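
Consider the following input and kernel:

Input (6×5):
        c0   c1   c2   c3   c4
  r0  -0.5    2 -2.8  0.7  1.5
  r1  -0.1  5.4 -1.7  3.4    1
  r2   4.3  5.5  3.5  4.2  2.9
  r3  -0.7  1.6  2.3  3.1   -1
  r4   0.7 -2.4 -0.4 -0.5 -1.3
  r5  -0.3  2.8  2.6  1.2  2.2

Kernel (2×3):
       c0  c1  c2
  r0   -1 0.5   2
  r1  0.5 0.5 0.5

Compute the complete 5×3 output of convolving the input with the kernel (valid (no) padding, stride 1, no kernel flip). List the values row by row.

Output[0,0]: The receptive field on the input at this output position is [-0.5 2 -2.8 / -0.1 5.4 -1.7]. Elementwise product with the kernel and sum: -0.5·-1 + 2·0.5 + -2.8·2 + -0.1·0.5 + 5.4·0.5 + -1.7·0.5.

-2.3 1.55 7.5
6.05 7.15 10.7
7.05 8.15 6.6
5.05 4.1 -3.85
-0.15 4.5 0.55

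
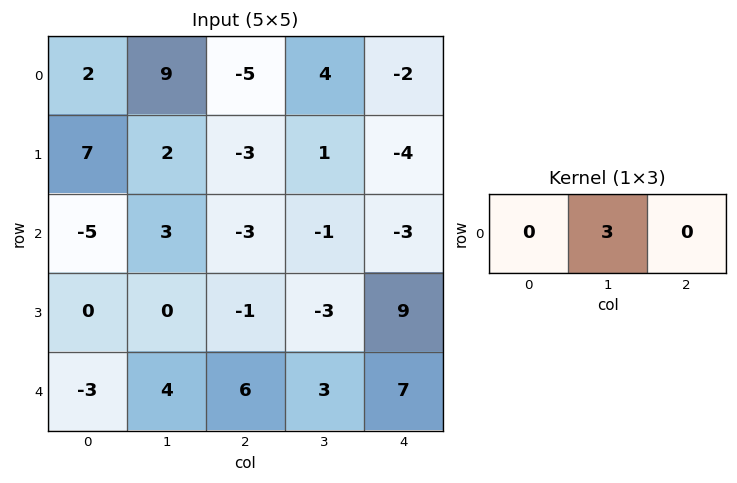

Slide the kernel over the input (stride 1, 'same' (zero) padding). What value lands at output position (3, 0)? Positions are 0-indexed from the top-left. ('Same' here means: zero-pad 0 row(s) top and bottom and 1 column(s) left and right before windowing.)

0

The receptive field on the zero-padded input at this output position is [0 0 0]. Elementwise product with the kernel and sum: 0·3.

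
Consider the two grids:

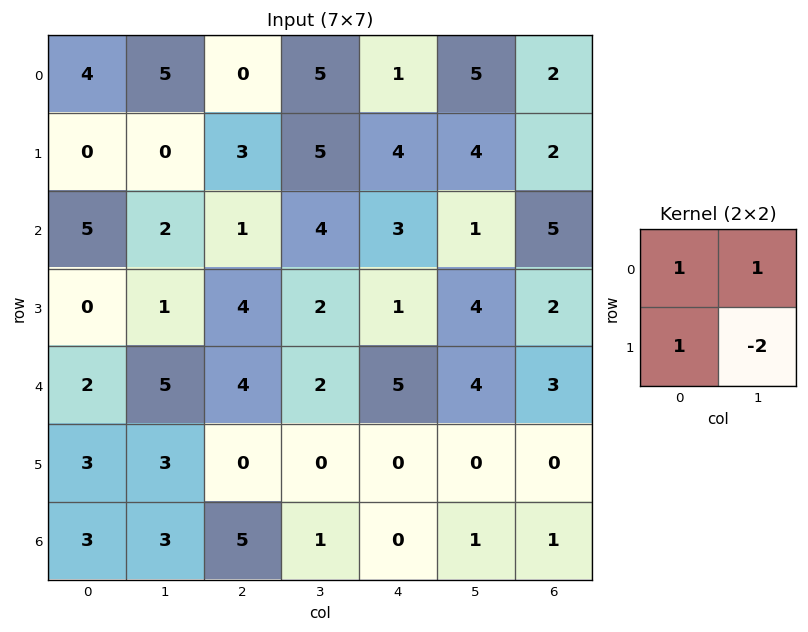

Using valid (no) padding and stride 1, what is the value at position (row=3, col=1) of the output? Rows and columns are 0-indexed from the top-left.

The receptive field on the input at this output position is [1 4 / 5 4]. Elementwise product with the kernel and sum: 1·1 + 4·1 + 5·1 + 4·-2.

2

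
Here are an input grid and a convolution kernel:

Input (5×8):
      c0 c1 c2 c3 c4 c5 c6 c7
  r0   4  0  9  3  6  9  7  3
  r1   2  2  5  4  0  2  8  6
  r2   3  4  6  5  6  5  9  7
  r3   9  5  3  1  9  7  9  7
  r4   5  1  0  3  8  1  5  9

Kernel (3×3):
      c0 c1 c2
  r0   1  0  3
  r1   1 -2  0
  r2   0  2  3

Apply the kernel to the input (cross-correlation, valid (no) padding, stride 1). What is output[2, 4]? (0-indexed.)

45

The receptive field on the input at this output position is [6 5 9 / 9 7 9 / 8 1 5]. Elementwise product with the kernel and sum: 6·1 + 9·3 + 9·1 + 7·-2 + 1·2 + 5·3.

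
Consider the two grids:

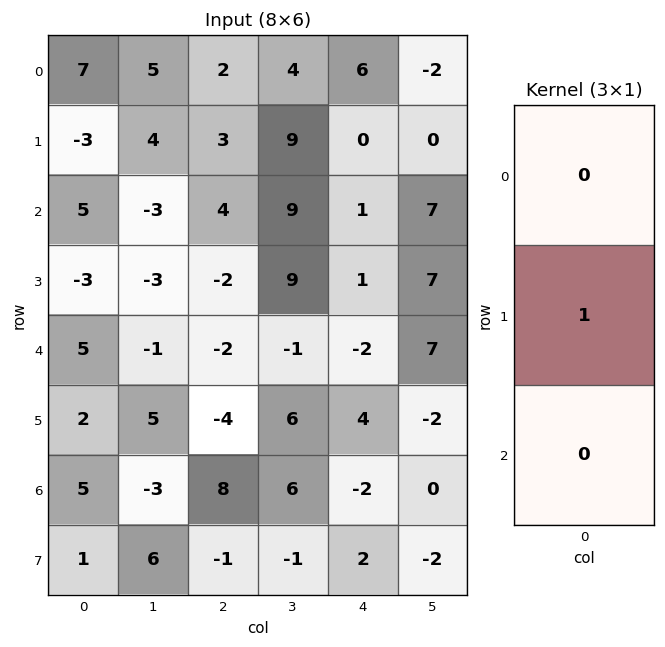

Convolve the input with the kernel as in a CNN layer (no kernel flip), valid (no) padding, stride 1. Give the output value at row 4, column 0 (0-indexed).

2

The receptive field on the input at this output position is [5 / 2 / 5]. Elementwise product with the kernel and sum: 2·1.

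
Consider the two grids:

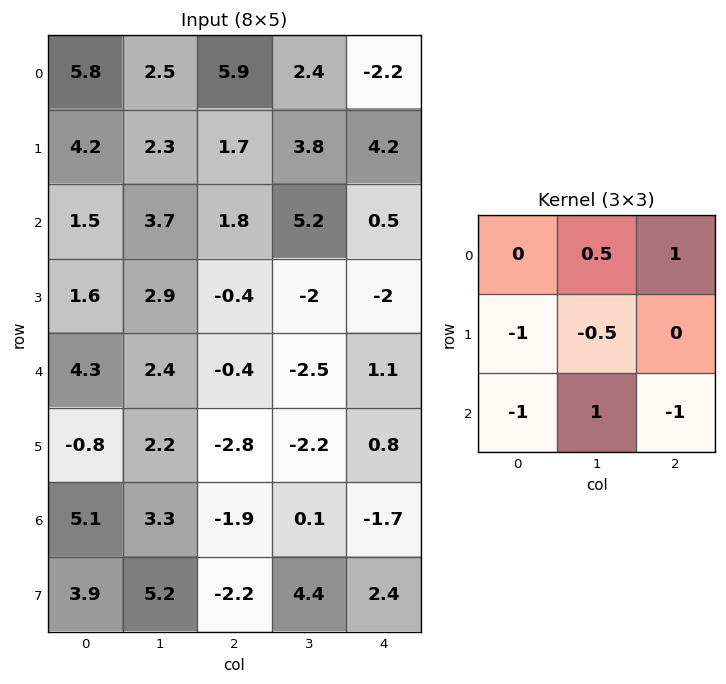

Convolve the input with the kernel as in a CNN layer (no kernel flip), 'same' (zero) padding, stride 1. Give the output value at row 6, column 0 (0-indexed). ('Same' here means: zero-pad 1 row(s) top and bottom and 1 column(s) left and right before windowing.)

The receptive field on the zero-padded input at this output position is [0 -0.8 2.2 / 0 5.1 3.3 / 0 3.9 5.2]. Elementwise product with the kernel and sum: -0.8·0.5 + 2.2·1 + 0·-1 + 5.1·-0.5 + 0·-1 + 3.9·1 + 5.2·-1.

-2.05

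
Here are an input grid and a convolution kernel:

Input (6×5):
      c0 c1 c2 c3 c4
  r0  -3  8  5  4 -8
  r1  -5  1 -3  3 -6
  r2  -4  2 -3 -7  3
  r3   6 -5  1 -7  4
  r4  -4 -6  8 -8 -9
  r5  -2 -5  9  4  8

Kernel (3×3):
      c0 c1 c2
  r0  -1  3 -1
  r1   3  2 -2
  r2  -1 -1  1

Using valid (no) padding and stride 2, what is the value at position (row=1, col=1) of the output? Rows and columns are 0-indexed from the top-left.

-49

The receptive field on the input at this output position is [-3 -7 3 / 1 -7 4 / 8 -8 -9]. Elementwise product with the kernel and sum: -3·-1 + -7·3 + 3·-1 + 1·3 + -7·2 + 4·-2 + 8·-1 + -8·-1 + -9·1.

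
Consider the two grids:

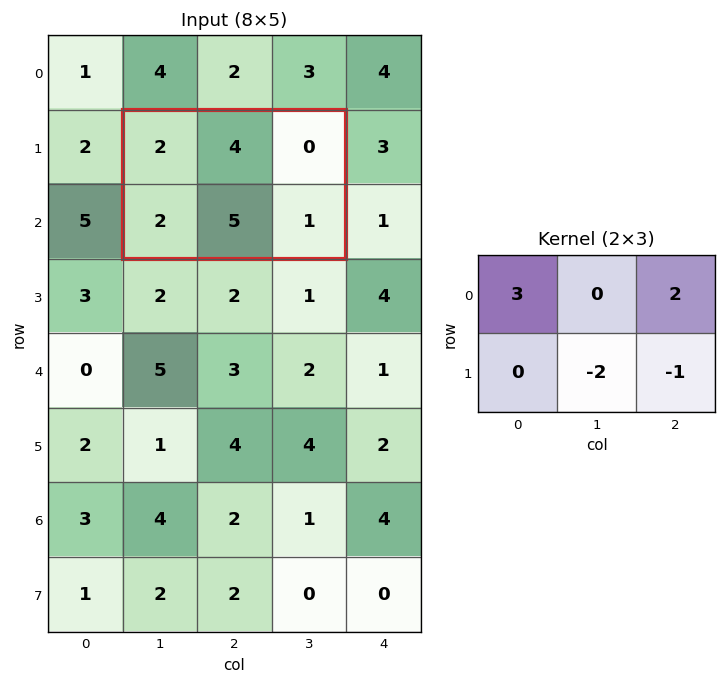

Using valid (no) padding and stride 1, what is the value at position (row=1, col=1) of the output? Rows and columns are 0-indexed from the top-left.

-5

The receptive field on the input at this output position is [2 4 0 / 2 5 1]. Elementwise product with the kernel and sum: 2·3 + 0·2 + 5·-2 + 1·-1.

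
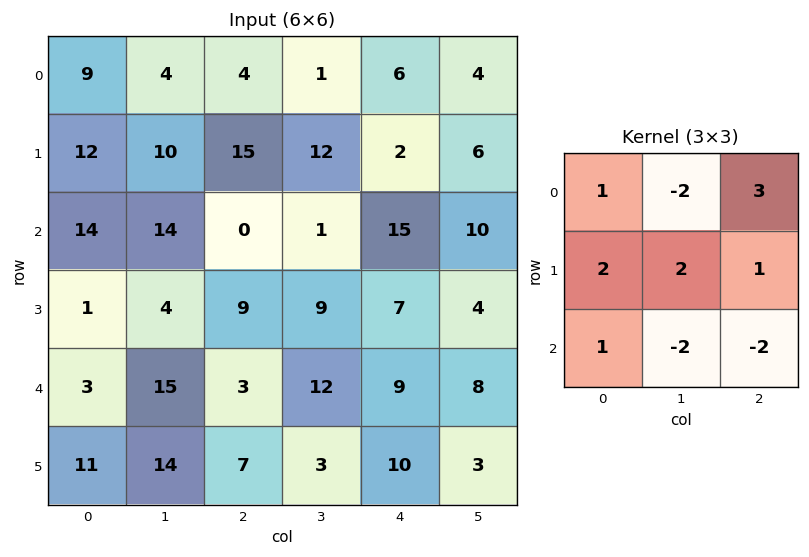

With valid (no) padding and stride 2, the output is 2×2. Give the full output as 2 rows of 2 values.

Output[0,0]: The receptive field on the input at this output position is [9 4 4 / 12 10 15 / 14 14 0]. Elementwise product with the kernel and sum: 9·1 + 4·-2 + 4·3 + 12·2 + 10·2 + 15·1 + 14·1 + 14·-2 + 0·-2.
Output[0,1]: The receptive field on the input at this output position is [4 1 6 / 15 12 2 / 0 1 15]. Elementwise product with the kernel and sum: 4·1 + 1·-2 + 6·3 + 15·2 + 12·2 + 2·1 + 0·1 + 1·-2 + 15·-2.

58 44
-28 47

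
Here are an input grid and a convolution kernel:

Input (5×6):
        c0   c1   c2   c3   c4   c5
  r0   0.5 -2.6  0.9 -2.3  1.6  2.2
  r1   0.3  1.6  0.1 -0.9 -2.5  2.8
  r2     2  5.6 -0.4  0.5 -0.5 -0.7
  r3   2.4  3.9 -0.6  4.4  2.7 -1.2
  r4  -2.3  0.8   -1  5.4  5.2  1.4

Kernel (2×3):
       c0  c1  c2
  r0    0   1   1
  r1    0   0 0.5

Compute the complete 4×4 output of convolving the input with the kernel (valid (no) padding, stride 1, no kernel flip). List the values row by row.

Output[0,0]: The receptive field on the input at this output position is [0.5 -2.6 0.9 / 0.3 1.6 0.1]. Elementwise product with the kernel and sum: -2.6·1 + 0.9·1 + 0.1·0.5.
Output[0,1]: The receptive field on the input at this output position is [-2.6 0.9 -2.3 / 1.6 0.1 -0.9]. Elementwise product with the kernel and sum: 0.9·1 + -2.3·1 + -0.9·0.5.

-1.65 -1.85 -1.95 5.2
1.5 -0.55 -3.65 -0.05
4.9 2.3 1.35 -1.8
2.8 6.5 9.7 2.2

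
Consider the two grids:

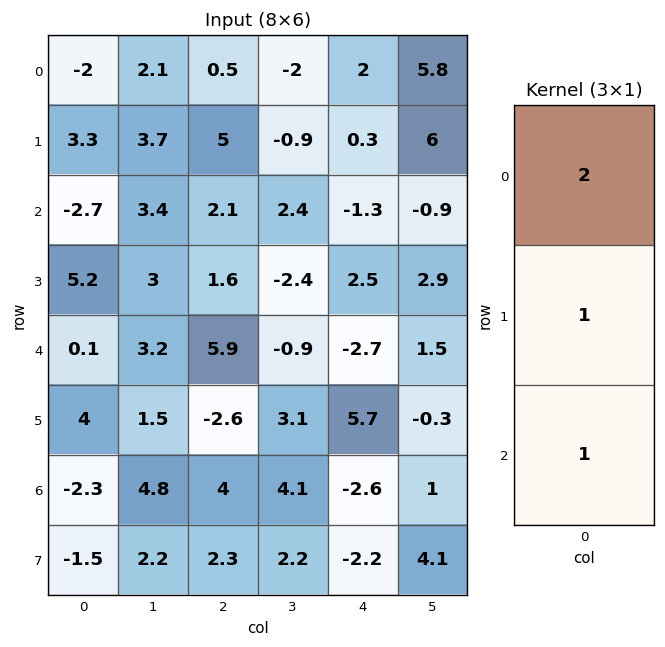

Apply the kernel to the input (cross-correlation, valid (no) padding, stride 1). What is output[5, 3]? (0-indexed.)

The receptive field on the input at this output position is [3.1 / 4.1 / 2.2]. Elementwise product with the kernel and sum: 3.1·2 + 4.1·1 + 2.2·1.

12.5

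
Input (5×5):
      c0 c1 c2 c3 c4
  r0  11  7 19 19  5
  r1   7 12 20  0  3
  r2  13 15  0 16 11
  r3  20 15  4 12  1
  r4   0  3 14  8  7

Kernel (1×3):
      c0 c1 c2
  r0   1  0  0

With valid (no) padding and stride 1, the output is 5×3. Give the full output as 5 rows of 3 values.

Output[0,0]: The receptive field on the input at this output position is [11 7 19]. Elementwise product with the kernel and sum: 11·1.

11 7 19
7 12 20
13 15 0
20 15 4
0 3 14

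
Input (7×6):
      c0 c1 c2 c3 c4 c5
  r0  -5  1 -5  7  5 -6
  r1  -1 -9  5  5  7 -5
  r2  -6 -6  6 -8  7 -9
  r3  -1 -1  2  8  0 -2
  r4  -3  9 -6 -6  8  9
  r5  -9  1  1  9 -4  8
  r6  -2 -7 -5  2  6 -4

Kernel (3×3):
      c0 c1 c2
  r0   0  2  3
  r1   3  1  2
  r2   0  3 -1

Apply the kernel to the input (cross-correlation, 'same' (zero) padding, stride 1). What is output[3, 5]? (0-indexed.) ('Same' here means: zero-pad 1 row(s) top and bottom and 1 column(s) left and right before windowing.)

7

The receptive field on the zero-padded input at this output position is [7 -9 0 / 0 -2 0 / 8 9 0]. Elementwise product with the kernel and sum: -9·2 + 0·3 + 0·3 + -2·1 + 0·2 + 9·3 + 0·-1.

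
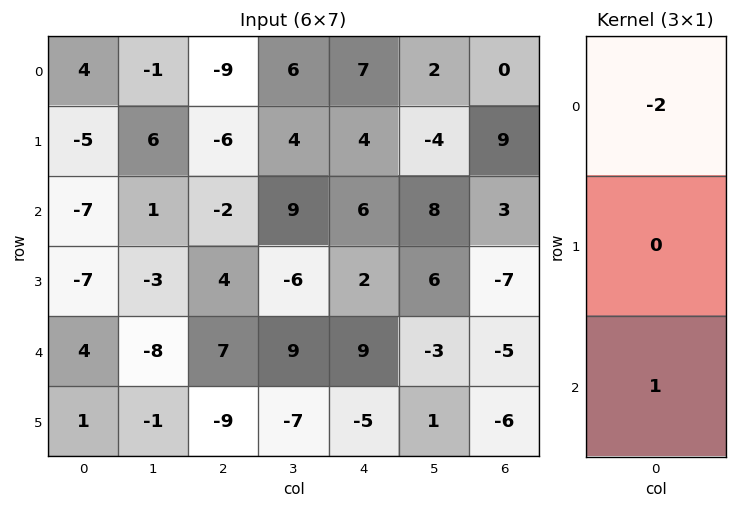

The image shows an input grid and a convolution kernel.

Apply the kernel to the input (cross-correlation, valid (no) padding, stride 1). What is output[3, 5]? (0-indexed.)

-11

The receptive field on the input at this output position is [6 / -3 / 1]. Elementwise product with the kernel and sum: 6·-2 + 1·1.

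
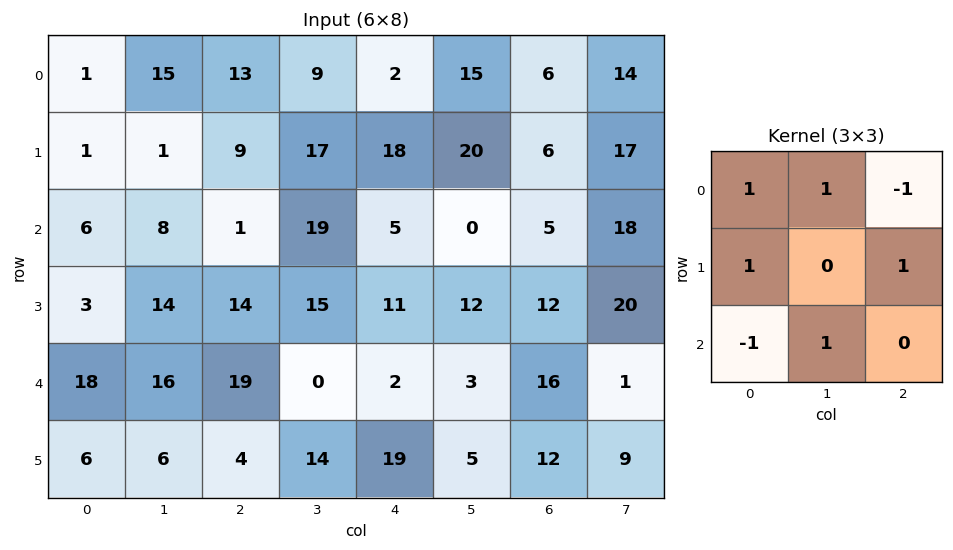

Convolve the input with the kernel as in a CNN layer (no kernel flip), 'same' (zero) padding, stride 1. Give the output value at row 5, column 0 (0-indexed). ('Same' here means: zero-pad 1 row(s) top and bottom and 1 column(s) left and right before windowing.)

8

The receptive field on the zero-padded input at this output position is [0 18 16 / 0 6 6 / 0 0 0]. Elementwise product with the kernel and sum: 0·1 + 18·1 + 16·-1 + 0·1 + 6·1 + 0·-1 + 0·1.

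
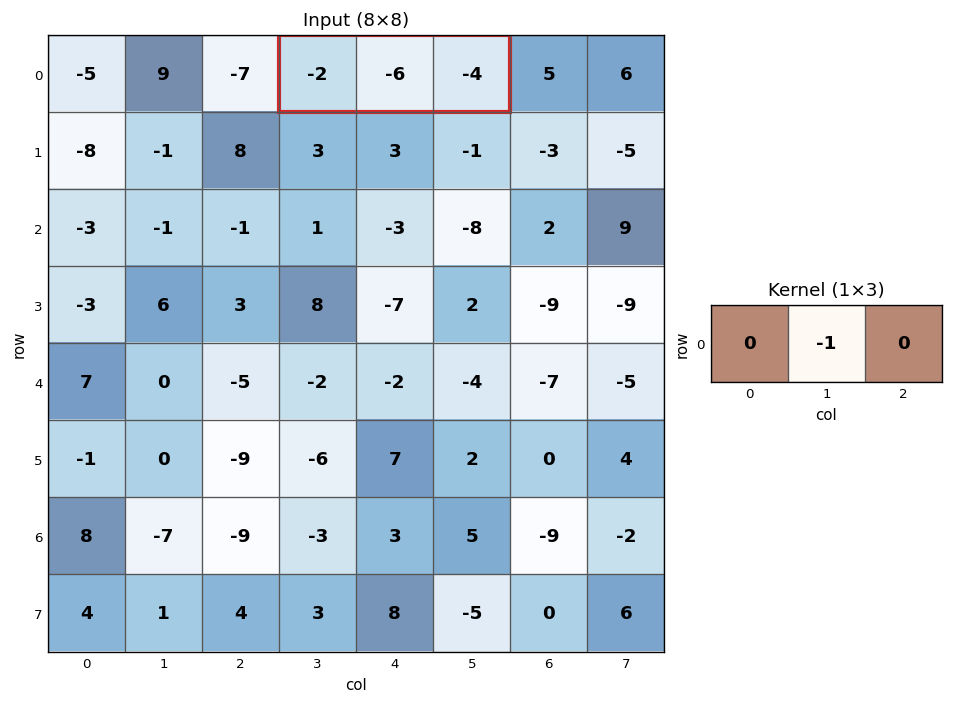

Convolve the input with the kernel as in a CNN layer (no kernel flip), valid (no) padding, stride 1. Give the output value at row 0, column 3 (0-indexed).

6

The receptive field on the input at this output position is [-2 -6 -4]. Elementwise product with the kernel and sum: -6·-1.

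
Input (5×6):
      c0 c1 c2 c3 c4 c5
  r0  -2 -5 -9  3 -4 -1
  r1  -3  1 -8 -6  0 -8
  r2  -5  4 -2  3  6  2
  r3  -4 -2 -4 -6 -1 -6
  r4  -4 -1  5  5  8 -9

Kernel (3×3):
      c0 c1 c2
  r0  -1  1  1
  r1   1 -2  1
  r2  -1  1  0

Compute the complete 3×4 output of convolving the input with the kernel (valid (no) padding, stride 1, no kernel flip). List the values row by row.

-16 4 17 -19
-17 -6 -2 -4
6 3 18 -2

Output[0,0]: The receptive field on the input at this output position is [-2 -5 -9 / -3 1 -8 / -5 4 -2]. Elementwise product with the kernel and sum: -2·-1 + -5·1 + -9·1 + -3·1 + 1·-2 + -8·1 + -5·-1 + 4·1.
Output[0,1]: The receptive field on the input at this output position is [-5 -9 3 / 1 -8 -6 / 4 -2 3]. Elementwise product with the kernel and sum: -5·-1 + -9·1 + 3·1 + 1·1 + -8·-2 + -6·1 + 4·-1 + -2·1.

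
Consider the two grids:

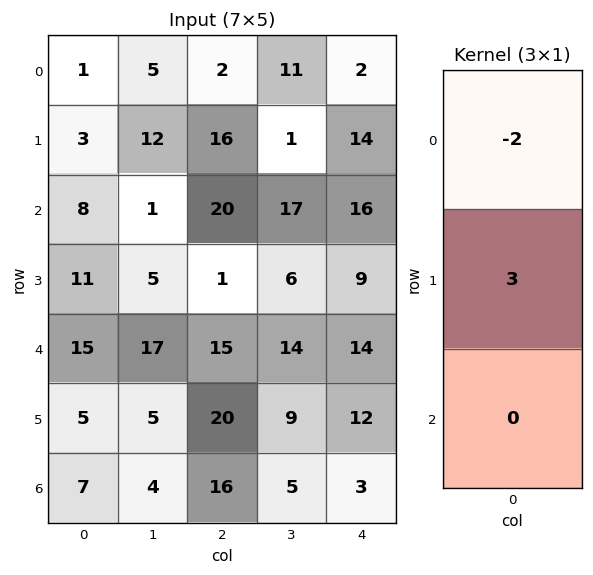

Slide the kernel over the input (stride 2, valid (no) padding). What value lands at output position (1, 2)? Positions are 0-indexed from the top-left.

-5

The receptive field on the input at this output position is [16 / 9 / 14]. Elementwise product with the kernel and sum: 16·-2 + 9·3.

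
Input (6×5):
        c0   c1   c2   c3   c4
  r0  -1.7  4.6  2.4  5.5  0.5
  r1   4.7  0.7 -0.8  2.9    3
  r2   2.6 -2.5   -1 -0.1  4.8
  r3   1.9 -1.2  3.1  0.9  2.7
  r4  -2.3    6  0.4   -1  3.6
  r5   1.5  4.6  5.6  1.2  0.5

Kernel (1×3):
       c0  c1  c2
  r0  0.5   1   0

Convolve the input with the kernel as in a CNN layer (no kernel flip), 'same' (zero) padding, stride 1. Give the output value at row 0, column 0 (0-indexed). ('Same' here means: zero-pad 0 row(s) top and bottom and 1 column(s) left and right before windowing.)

The receptive field on the zero-padded input at this output position is [0 -1.7 4.6]. Elementwise product with the kernel and sum: 0·0.5 + -1.7·1.

-1.7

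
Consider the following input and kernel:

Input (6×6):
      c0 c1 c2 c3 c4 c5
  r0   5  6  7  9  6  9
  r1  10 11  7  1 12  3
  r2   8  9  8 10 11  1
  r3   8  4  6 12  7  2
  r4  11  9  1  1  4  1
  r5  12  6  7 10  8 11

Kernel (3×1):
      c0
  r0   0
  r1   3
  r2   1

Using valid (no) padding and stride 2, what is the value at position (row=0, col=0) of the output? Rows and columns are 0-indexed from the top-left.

The receptive field on the input at this output position is [5 / 10 / 8]. Elementwise product with the kernel and sum: 10·3 + 8·1.

38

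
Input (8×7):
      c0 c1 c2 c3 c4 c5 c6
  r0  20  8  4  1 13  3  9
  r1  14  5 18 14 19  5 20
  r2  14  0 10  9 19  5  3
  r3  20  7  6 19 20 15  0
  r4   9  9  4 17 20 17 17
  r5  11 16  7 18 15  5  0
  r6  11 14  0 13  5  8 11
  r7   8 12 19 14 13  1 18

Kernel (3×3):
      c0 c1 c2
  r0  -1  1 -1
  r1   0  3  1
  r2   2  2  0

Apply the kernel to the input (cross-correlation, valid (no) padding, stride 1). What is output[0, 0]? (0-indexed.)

The receptive field on the input at this output position is [20 8 4 / 14 5 18 / 14 0 10]. Elementwise product with the kernel and sum: 20·-1 + 8·1 + 4·-1 + 5·3 + 18·1 + 14·2 + 0·2.

45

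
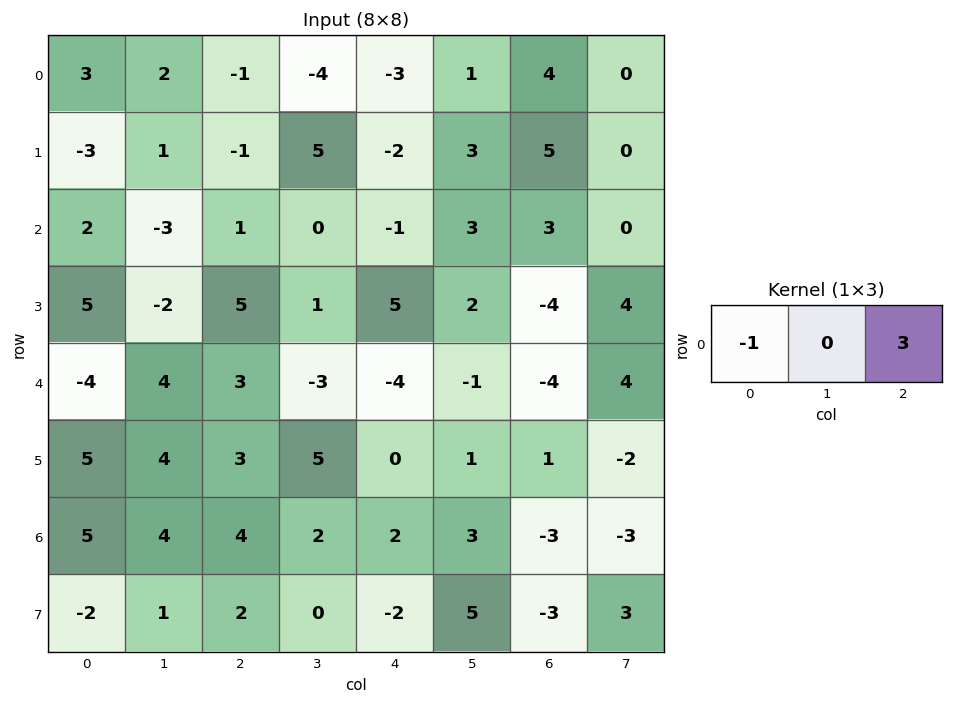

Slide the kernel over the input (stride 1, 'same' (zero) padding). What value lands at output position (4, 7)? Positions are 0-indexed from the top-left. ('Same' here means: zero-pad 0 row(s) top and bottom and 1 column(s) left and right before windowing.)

4

The receptive field on the zero-padded input at this output position is [-4 4 0]. Elementwise product with the kernel and sum: -4·-1 + 0·3.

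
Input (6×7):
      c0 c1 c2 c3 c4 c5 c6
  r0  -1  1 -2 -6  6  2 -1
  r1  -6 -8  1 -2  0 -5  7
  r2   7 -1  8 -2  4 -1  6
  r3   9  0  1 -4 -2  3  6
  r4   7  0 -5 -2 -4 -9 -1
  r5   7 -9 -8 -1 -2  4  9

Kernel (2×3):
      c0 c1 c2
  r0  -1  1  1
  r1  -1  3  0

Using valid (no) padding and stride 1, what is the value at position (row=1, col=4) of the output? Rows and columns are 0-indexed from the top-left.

The receptive field on the input at this output position is [0 -5 7 / 4 -1 6]. Elementwise product with the kernel and sum: 0·-1 + -5·1 + 7·1 + 4·-1 + -1·3.

-5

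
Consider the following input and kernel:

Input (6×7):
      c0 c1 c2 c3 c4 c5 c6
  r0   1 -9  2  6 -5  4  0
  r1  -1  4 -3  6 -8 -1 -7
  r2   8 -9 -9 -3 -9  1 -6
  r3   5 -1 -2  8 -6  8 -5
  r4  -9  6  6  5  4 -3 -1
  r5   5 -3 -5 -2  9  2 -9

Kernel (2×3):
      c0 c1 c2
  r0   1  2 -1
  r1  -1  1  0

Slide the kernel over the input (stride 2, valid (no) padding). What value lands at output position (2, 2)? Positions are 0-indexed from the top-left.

The receptive field on the input at this output position is [4 -3 -1 / 9 2 -9]. Elementwise product with the kernel and sum: 4·1 + -3·2 + -1·-1 + 9·-1 + 2·1.

-8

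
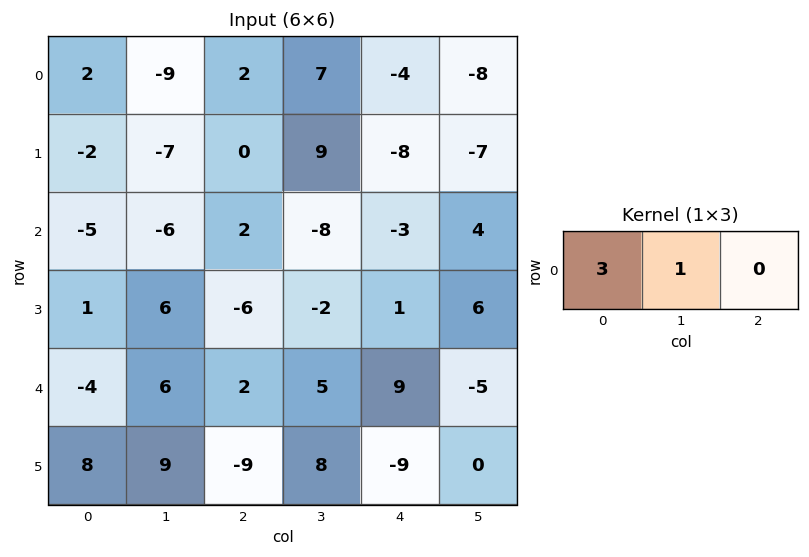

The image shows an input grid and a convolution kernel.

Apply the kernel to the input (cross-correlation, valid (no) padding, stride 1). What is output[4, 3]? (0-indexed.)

24

The receptive field on the input at this output position is [5 9 -5]. Elementwise product with the kernel and sum: 5·3 + 9·1.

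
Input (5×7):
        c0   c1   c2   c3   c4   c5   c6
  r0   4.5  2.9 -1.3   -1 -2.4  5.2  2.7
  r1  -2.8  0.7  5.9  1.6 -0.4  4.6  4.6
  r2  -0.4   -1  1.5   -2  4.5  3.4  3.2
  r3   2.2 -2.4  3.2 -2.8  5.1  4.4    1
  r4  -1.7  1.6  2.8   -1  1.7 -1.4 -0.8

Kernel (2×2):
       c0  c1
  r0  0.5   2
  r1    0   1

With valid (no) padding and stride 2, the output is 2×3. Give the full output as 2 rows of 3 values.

Output[0,0]: The receptive field on the input at this output position is [4.5 2.9 / -2.8 0.7]. Elementwise product with the kernel and sum: 4.5·0.5 + 2.9·2 + 0.7·1.

8.75 -1.05 13.8
-4.6 -6.05 13.45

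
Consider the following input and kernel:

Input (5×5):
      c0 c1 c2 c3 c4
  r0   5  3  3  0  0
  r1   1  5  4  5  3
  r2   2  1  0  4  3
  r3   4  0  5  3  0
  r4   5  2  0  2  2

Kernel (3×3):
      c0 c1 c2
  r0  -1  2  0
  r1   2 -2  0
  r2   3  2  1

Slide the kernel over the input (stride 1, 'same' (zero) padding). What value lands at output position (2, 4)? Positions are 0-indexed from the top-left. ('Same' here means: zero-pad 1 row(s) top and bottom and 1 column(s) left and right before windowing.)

The receptive field on the zero-padded input at this output position is [5 3 0 / 4 3 0 / 3 0 0]. Elementwise product with the kernel and sum: 5·-1 + 3·2 + 4·2 + 3·-2 + 3·3 + 0·2 + 0·1.

12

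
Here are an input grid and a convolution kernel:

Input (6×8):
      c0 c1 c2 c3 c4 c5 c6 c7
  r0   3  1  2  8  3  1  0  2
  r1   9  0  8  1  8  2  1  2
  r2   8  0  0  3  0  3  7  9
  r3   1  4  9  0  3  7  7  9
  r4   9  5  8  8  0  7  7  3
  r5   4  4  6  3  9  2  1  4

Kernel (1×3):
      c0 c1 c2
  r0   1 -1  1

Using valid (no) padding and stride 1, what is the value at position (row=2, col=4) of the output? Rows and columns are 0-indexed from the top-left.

The receptive field on the input at this output position is [0 3 7]. Elementwise product with the kernel and sum: 0·1 + 3·-1 + 7·1.

4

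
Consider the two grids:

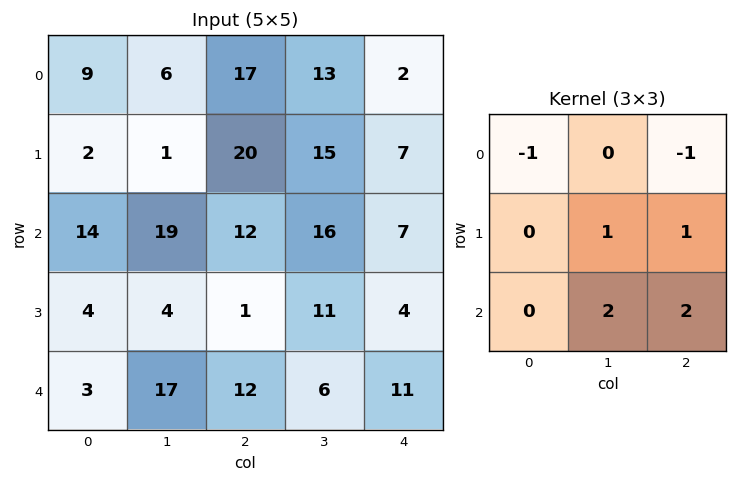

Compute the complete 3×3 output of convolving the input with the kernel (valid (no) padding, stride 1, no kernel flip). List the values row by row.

Output[0,0]: The receptive field on the input at this output position is [9 6 17 / 2 1 20 / 14 19 12]. Elementwise product with the kernel and sum: 9·-1 + 17·-1 + 1·1 + 20·1 + 19·2 + 12·2.

57 72 49
19 36 26
37 13 30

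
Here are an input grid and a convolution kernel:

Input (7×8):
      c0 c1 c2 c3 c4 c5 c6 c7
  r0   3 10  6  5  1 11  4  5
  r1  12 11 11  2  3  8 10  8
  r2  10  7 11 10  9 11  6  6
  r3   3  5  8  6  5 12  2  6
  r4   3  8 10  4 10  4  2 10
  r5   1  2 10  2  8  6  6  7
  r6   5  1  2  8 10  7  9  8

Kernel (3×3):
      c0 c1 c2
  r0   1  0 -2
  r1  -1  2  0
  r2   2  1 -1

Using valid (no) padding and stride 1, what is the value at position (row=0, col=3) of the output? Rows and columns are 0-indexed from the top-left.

5

The receptive field on the input at this output position is [5 1 11 / 2 3 8 / 10 9 11]. Elementwise product with the kernel and sum: 5·1 + 11·-2 + 2·-1 + 3·2 + 10·2 + 9·1 + 11·-1.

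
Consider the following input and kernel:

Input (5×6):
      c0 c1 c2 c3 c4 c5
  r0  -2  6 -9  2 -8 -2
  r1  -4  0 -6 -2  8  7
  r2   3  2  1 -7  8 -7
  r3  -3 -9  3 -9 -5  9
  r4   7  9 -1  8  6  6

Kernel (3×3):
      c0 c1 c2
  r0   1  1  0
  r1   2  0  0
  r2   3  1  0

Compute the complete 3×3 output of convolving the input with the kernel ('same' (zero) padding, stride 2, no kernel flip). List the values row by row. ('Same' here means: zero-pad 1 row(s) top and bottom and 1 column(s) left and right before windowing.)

Output[0,0]: The receptive field on the zero-padded input at this output position is [0 0 0 / 0 -2 6 / 0 -4 0]. Elementwise product with the kernel and sum: 0·1 + 0·1 + 0·2 + 0·3 + -4·1.
Output[0,1]: The receptive field on the zero-padded input at this output position is [0 0 0 / 6 -9 2 / 0 -6 -2]. Elementwise product with the kernel and sum: 0·1 + 0·1 + 6·2 + 0·3 + -6·1.

-4 6 6
-7 -26 -40
-3 12 2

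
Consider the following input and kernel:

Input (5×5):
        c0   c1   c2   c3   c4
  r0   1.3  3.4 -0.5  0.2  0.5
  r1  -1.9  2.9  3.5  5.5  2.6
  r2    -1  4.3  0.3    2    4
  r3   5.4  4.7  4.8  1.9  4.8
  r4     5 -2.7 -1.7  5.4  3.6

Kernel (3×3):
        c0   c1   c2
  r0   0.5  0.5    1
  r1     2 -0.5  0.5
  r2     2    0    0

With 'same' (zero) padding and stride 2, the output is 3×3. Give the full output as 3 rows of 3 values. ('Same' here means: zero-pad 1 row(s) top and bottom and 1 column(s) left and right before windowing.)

Output[0,0]: The receptive field on the zero-padded input at this output position is [0 0 0 / 0 1.3 3.4 / 0 -1.9 2.9]. Elementwise product with the kernel and sum: 0·0.5 + 0·0.5 + 0·1 + 0·2 + 1.3·-0.5 + 3.4·0.5 + 0·2.

1.05 12.95 11.15
4.6 27.55 9.85
3.55 4.8 12.35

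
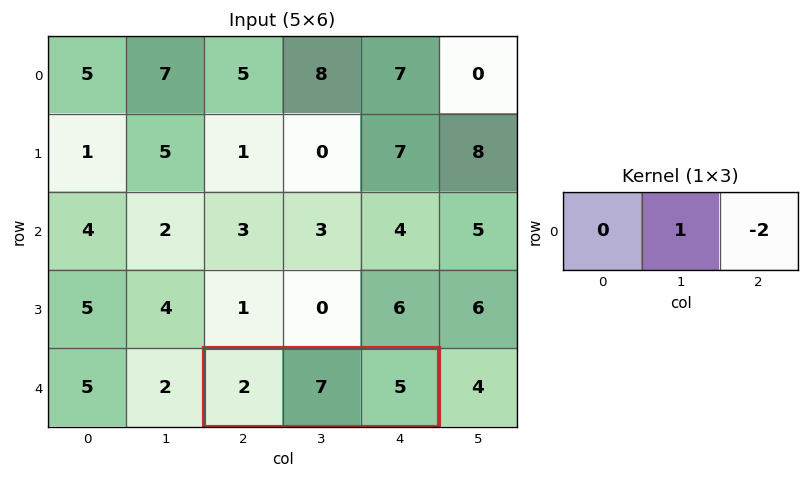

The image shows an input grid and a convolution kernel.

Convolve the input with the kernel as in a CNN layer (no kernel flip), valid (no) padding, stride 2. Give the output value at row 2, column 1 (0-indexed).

The receptive field on the input at this output position is [2 7 5]. Elementwise product with the kernel and sum: 7·1 + 5·-2.

-3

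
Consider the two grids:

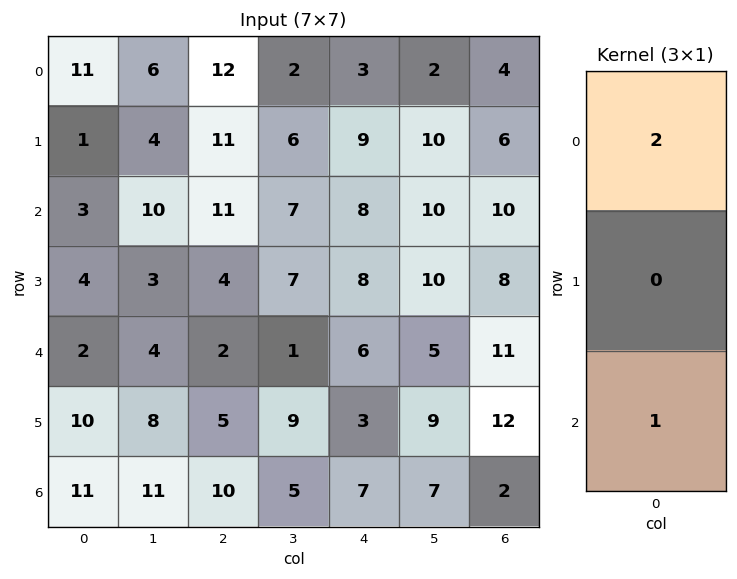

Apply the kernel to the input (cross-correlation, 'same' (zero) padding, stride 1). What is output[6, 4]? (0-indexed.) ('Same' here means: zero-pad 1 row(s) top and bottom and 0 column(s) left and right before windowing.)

6

The receptive field on the zero-padded input at this output position is [3 / 7 / 0]. Elementwise product with the kernel and sum: 3·2 + 0·1.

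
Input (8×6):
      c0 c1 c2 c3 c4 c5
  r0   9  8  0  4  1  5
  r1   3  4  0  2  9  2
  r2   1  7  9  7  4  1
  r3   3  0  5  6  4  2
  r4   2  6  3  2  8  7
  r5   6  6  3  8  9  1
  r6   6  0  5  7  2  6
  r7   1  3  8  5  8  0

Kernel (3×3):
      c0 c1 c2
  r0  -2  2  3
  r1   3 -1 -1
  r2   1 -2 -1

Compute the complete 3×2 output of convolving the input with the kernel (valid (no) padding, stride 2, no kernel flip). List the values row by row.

-19 -9
30 4
27 3

Output[0,0]: The receptive field on the input at this output position is [9 8 0 / 3 4 0 / 1 7 9]. Elementwise product with the kernel and sum: 9·-2 + 8·2 + 0·3 + 3·3 + 4·-1 + 0·-1 + 1·1 + 7·-2 + 9·-1.
Output[0,1]: The receptive field on the input at this output position is [0 4 1 / 0 2 9 / 9 7 4]. Elementwise product with the kernel and sum: 0·-2 + 4·2 + 1·3 + 0·3 + 2·-1 + 9·-1 + 9·1 + 7·-2 + 4·-1.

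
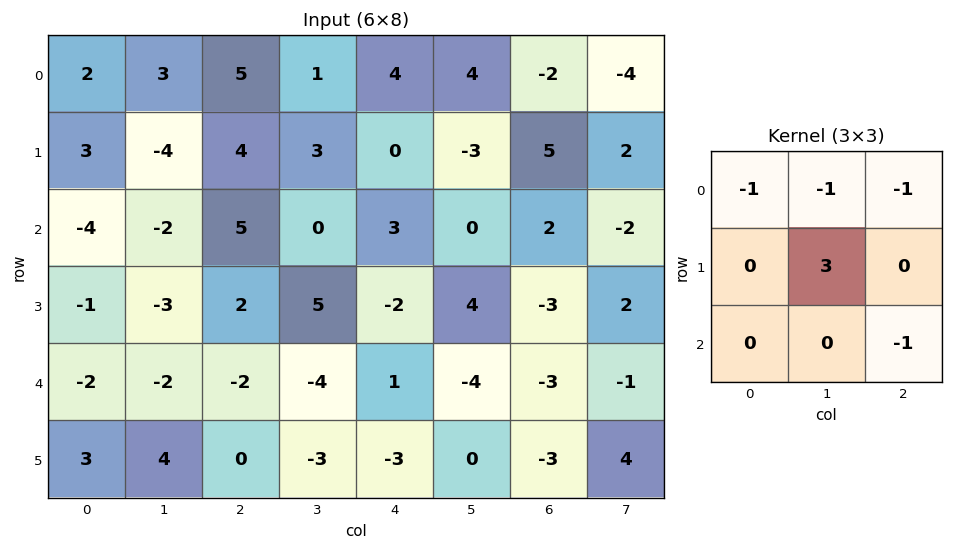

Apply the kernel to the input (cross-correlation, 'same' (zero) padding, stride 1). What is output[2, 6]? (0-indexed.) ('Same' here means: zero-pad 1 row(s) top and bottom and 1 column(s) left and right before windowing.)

0

The receptive field on the zero-padded input at this output position is [-3 5 2 / 0 2 -2 / 4 -3 2]. Elementwise product with the kernel and sum: -3·-1 + 5·-1 + 2·-1 + 2·3 + 2·-1.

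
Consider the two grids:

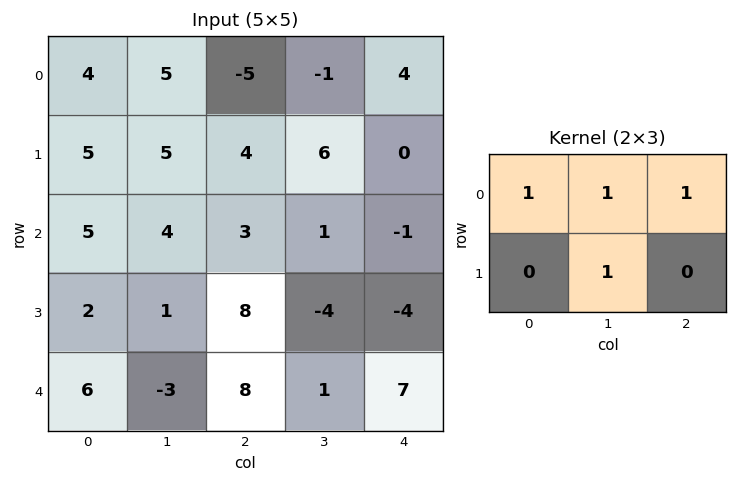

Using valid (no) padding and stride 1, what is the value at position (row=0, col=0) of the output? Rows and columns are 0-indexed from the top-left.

9

The receptive field on the input at this output position is [4 5 -5 / 5 5 4]. Elementwise product with the kernel and sum: 4·1 + 5·1 + -5·1 + 5·1.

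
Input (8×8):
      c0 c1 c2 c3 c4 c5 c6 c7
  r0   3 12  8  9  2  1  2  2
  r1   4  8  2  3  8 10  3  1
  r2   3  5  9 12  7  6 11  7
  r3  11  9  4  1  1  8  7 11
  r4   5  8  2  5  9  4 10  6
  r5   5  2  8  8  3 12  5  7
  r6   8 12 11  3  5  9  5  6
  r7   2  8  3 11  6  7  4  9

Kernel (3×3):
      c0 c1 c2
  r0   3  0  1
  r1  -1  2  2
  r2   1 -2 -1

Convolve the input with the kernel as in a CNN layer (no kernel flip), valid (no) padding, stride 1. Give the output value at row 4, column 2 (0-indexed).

The receptive field on the input at this output position is [2 5 9 / 8 8 3 / 11 3 5]. Elementwise product with the kernel and sum: 2·3 + 9·1 + 8·-1 + 8·2 + 3·2 + 11·1 + 3·-2 + 5·-1.

29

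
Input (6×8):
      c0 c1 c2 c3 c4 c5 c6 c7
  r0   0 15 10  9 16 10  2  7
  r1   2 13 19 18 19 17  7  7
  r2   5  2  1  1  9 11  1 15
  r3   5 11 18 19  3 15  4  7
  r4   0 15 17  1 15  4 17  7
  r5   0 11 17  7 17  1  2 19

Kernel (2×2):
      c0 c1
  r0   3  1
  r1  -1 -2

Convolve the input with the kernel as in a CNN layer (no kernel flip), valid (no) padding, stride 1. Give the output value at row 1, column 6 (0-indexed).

-3

The receptive field on the input at this output position is [7 7 / 1 15]. Elementwise product with the kernel and sum: 7·3 + 7·1 + 1·-1 + 15·-2.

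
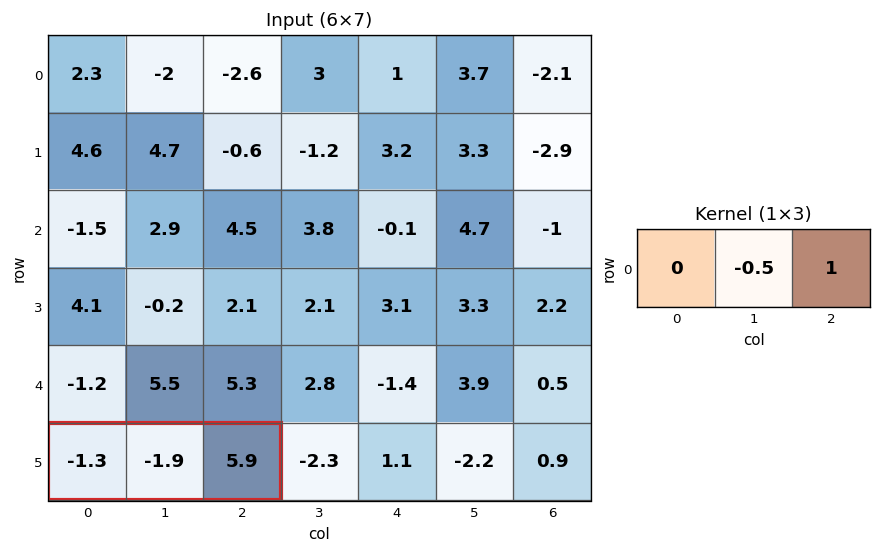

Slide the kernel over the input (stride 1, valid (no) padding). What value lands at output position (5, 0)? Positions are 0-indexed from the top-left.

The receptive field on the input at this output position is [-1.3 -1.9 5.9]. Elementwise product with the kernel and sum: -1.9·-0.5 + 5.9·1.

6.85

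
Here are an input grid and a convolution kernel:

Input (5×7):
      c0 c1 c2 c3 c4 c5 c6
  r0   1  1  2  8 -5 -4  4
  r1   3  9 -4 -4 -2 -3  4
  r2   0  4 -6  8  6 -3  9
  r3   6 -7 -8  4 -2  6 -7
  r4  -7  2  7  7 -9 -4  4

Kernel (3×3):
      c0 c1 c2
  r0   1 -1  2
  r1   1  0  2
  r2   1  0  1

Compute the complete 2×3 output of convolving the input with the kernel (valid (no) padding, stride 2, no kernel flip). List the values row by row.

-7 -24 28
-26 -16 6

Output[0,0]: The receptive field on the input at this output position is [1 1 2 / 3 9 -4 / 0 4 -6]. Elementwise product with the kernel and sum: 1·1 + 1·-1 + 2·2 + 3·1 + -4·2 + 0·1 + -6·1.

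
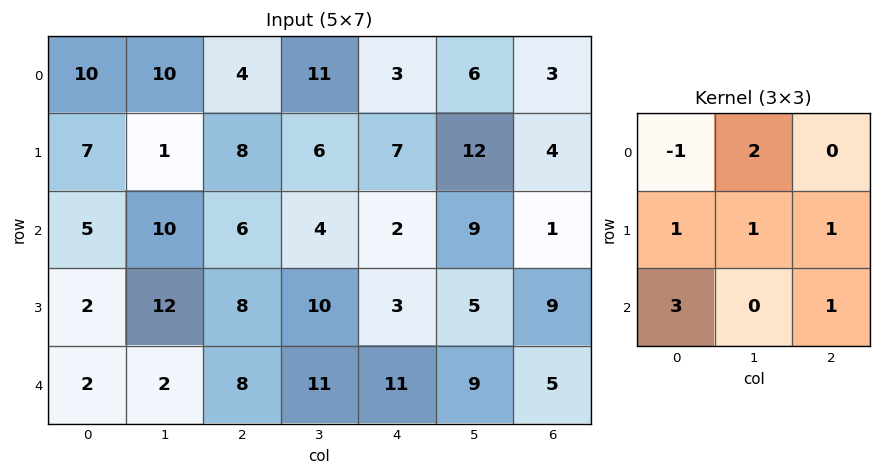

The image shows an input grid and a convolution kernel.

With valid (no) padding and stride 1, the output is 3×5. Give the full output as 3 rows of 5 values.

47 47 59 41 39
30 81 43 58 47
51 49 58 60 71

Output[0,0]: The receptive field on the input at this output position is [10 10 4 / 7 1 8 / 5 10 6]. Elementwise product with the kernel and sum: 10·-1 + 10·2 + 7·1 + 1·1 + 8·1 + 5·3 + 6·1.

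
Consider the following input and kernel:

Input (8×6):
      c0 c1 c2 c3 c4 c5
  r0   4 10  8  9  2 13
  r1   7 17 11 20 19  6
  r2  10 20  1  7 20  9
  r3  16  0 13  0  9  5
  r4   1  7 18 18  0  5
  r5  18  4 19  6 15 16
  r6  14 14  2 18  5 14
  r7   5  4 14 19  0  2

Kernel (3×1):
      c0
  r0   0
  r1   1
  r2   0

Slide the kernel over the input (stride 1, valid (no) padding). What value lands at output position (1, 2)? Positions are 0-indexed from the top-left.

1

The receptive field on the input at this output position is [11 / 1 / 13]. Elementwise product with the kernel and sum: 1·1.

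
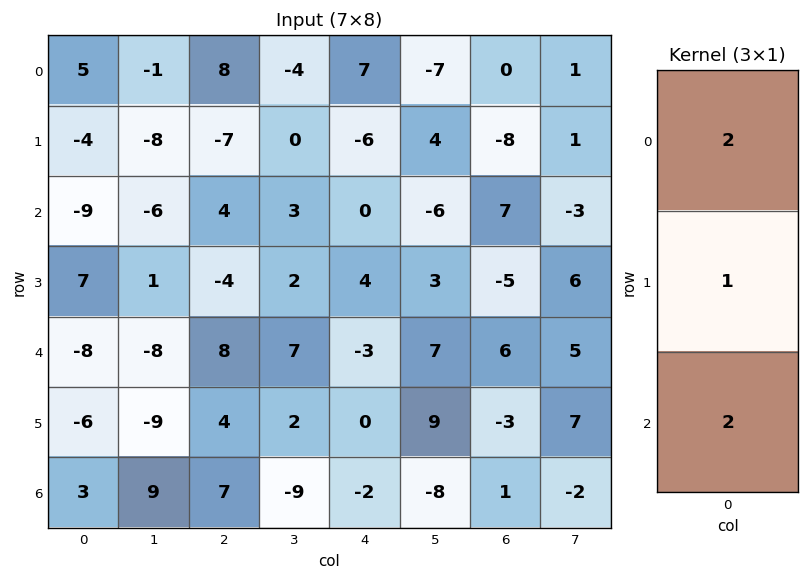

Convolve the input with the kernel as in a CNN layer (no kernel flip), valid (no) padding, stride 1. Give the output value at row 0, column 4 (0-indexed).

The receptive field on the input at this output position is [7 / -6 / 0]. Elementwise product with the kernel and sum: 7·2 + -6·1 + 0·2.

8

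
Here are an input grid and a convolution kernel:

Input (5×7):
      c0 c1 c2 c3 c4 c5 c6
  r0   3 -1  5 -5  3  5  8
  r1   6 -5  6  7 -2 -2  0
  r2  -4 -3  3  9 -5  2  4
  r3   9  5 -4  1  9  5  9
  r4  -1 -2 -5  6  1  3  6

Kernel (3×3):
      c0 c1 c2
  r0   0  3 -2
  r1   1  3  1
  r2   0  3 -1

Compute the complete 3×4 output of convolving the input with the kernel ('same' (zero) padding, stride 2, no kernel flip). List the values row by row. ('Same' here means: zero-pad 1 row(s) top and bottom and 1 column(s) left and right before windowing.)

Output[0,0]: The receptive field on the zero-padded input at this output position is [0 0 0 / 0 3 -1 / 0 6 -5]. Elementwise product with the kernel and sum: 0·3 + 0·-2 + 0·1 + 3·3 + -1·1 + 6·3 + -5·-1.

31 20 5 29
35 6 16 41
12 -25 29 48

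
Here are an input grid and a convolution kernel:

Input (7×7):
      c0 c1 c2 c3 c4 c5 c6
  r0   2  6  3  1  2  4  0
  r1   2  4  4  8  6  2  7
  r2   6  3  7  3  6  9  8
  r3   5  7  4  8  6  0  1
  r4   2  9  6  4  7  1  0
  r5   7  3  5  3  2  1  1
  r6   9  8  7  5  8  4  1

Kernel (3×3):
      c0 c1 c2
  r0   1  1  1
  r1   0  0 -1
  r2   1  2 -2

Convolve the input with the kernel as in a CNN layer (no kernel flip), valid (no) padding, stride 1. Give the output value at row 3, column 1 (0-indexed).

The receptive field on the input at this output position is [7 4 8 / 9 6 4 / 3 5 3]. Elementwise product with the kernel and sum: 7·1 + 4·1 + 8·1 + 4·-1 + 3·1 + 5·2 + 3·-2.

22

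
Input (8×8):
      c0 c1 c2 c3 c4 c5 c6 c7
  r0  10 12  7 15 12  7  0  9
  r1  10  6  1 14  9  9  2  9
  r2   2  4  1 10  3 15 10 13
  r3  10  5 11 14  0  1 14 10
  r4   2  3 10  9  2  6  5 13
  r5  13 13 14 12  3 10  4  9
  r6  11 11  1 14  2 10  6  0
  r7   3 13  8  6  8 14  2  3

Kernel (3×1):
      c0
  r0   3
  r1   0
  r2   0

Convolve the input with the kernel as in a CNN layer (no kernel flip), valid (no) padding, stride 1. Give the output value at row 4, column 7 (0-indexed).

The receptive field on the input at this output position is [13 / 9 / 0]. Elementwise product with the kernel and sum: 13·3.

39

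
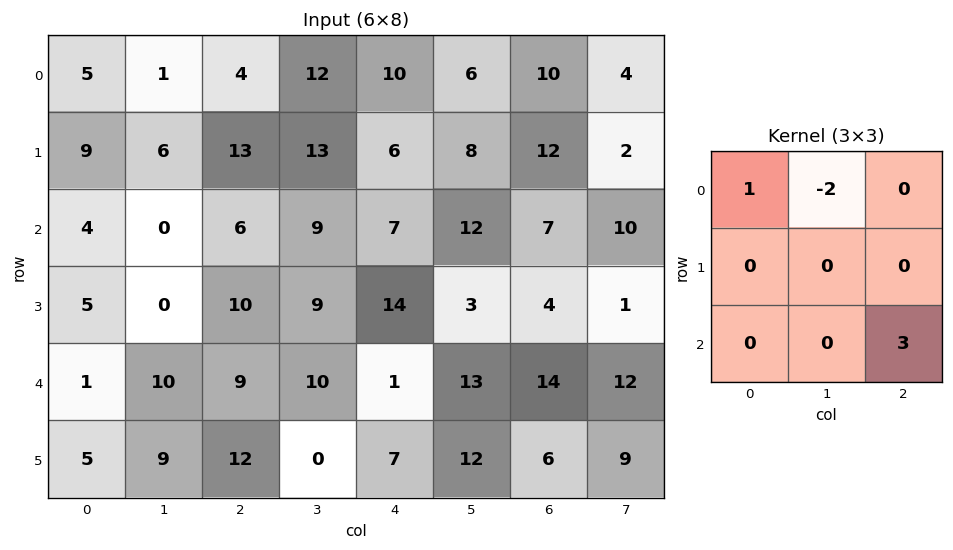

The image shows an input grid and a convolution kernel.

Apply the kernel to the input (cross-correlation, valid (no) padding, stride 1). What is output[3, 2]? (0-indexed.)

13

The receptive field on the input at this output position is [10 9 14 / 9 10 1 / 12 0 7]. Elementwise product with the kernel and sum: 10·1 + 9·-2 + 7·3.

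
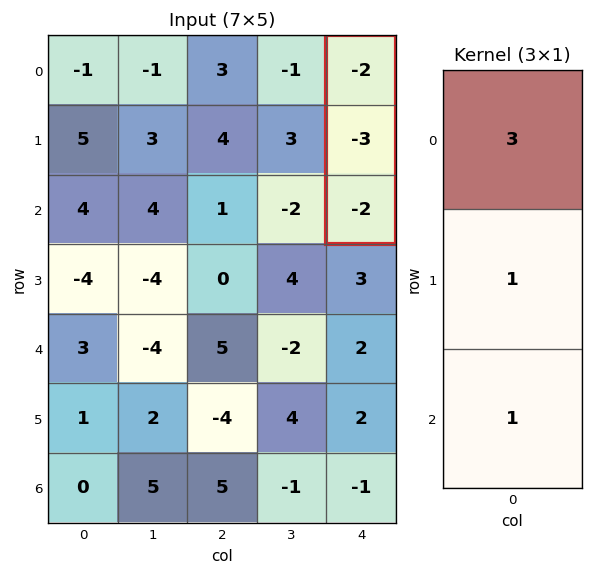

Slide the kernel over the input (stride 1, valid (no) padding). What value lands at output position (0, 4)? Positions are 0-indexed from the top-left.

The receptive field on the input at this output position is [-2 / -3 / -2]. Elementwise product with the kernel and sum: -2·3 + -3·1 + -2·1.

-11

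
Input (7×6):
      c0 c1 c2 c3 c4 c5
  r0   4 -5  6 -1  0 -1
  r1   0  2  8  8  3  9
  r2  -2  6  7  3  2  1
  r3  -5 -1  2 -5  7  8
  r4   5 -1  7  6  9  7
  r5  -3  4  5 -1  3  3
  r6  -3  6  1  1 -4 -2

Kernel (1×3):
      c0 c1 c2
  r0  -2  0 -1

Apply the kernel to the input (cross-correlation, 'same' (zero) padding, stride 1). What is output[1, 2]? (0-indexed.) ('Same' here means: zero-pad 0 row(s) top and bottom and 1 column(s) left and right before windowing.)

The receptive field on the zero-padded input at this output position is [2 8 8]. Elementwise product with the kernel and sum: 2·-2 + 8·-1.

-12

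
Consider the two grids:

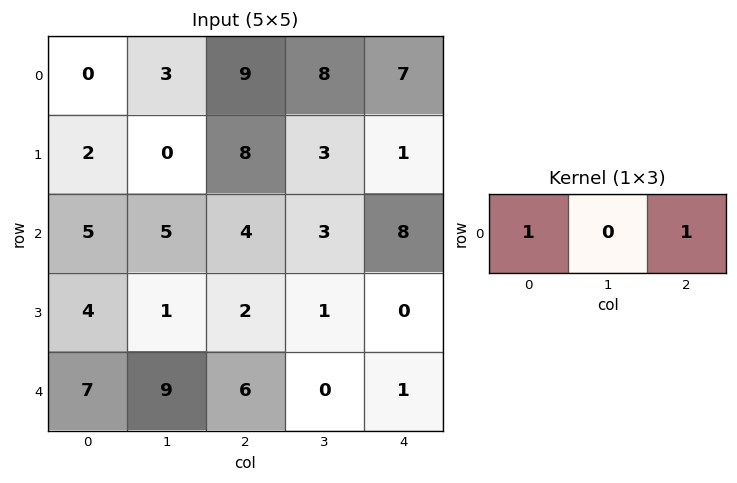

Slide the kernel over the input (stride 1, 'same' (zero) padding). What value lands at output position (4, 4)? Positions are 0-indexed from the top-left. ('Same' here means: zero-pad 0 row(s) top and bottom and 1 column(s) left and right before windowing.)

The receptive field on the zero-padded input at this output position is [0 1 0]. Elementwise product with the kernel and sum: 0·1 + 0·1.

0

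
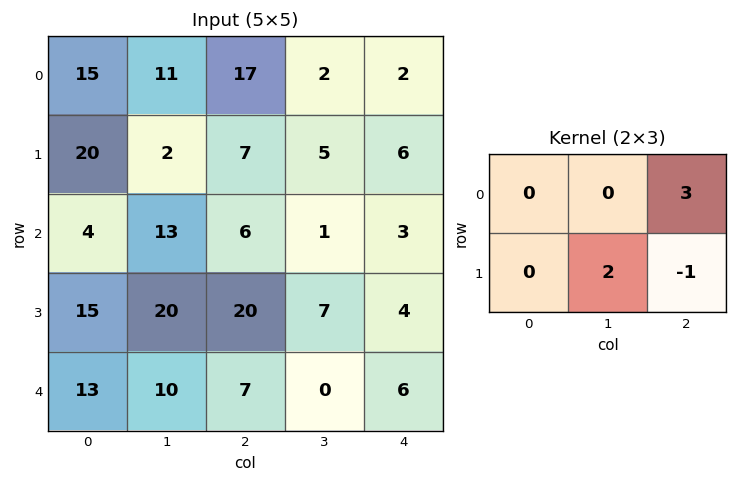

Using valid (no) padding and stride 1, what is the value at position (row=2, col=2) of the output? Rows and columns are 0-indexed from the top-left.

19

The receptive field on the input at this output position is [6 1 3 / 20 7 4]. Elementwise product with the kernel and sum: 3·3 + 7·2 + 4·-1.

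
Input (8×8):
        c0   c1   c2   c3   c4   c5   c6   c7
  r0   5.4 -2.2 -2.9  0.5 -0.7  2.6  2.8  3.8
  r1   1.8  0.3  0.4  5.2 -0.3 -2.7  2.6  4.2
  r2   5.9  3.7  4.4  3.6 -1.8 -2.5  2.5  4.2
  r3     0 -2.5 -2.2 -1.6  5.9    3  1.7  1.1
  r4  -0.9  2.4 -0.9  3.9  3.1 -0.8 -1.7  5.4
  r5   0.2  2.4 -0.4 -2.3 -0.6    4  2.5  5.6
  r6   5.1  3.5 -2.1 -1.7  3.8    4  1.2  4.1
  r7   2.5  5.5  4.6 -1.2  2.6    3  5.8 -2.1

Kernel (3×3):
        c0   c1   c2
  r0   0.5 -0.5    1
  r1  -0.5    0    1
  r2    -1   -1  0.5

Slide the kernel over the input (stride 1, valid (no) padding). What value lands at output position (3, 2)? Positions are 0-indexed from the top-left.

11.55

The receptive field on the input at this output position is [-2.2 -1.6 5.9 / -0.9 3.9 3.1 / -0.4 -2.3 -0.6]. Elementwise product with the kernel and sum: -2.2·0.5 + -1.6·-0.5 + 5.9·1 + -0.9·-0.5 + 3.1·1 + -0.4·-1 + -2.3·-1 + -0.6·0.5.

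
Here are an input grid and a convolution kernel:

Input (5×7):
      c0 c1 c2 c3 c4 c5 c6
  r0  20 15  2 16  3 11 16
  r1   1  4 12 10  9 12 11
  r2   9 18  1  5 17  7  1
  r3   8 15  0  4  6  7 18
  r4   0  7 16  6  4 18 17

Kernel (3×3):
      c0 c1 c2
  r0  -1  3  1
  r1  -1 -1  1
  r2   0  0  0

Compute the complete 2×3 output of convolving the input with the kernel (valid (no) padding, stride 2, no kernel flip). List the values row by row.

34 36 36
23 33 10

Output[0,0]: The receptive field on the input at this output position is [20 15 2 / 1 4 12 / 9 18 1]. Elementwise product with the kernel and sum: 20·-1 + 15·3 + 2·1 + 1·-1 + 4·-1 + 12·1.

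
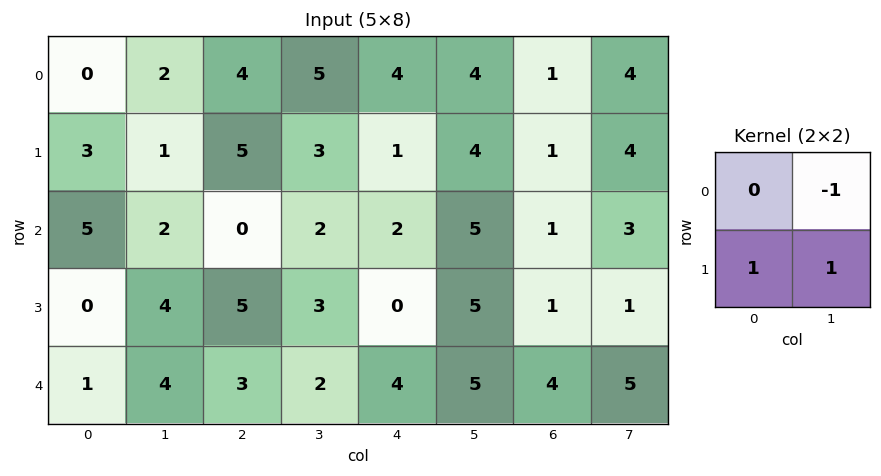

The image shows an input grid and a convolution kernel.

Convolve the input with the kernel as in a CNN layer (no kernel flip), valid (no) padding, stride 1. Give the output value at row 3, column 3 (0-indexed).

The receptive field on the input at this output position is [3 0 / 2 4]. Elementwise product with the kernel and sum: 0·-1 + 2·1 + 4·1.

6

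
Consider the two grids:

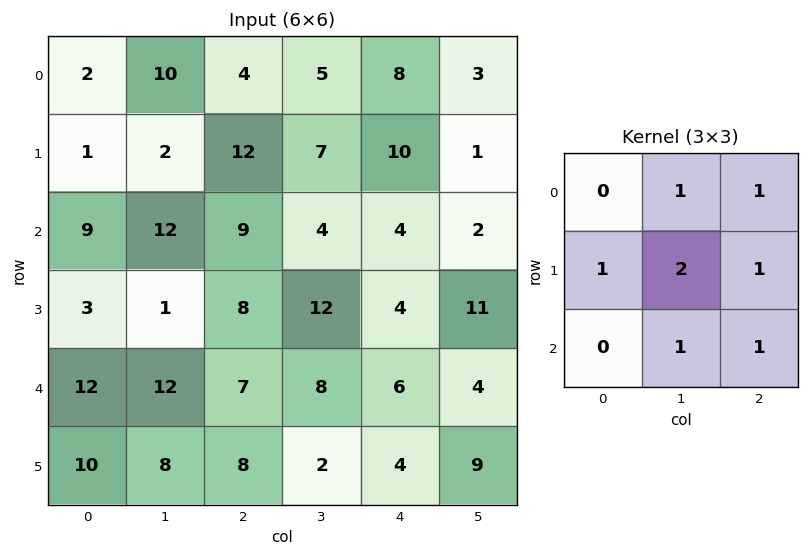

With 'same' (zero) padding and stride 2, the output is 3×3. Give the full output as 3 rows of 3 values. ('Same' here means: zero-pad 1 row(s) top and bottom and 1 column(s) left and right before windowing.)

Output[0,0]: The receptive field on the zero-padded input at this output position is [0 0 0 / 0 2 10 / 0 1 2]. Elementwise product with the kernel and sum: 0·1 + 0·1 + 0·1 + 2·2 + 10·1 + 1·1 + 2·1.

17 42 35
37 73 40
58 64 52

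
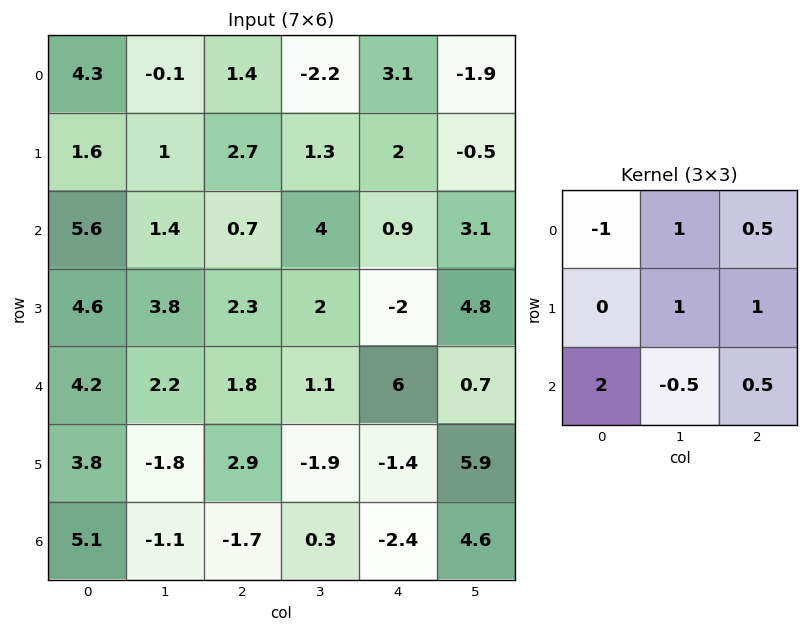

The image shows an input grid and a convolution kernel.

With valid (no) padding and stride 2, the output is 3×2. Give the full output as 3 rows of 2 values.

10.85 1.1
10.45 9.8
9.9 -5.75

Output[0,0]: The receptive field on the input at this output position is [4.3 -0.1 1.4 / 1.6 1 2.7 / 5.6 1.4 0.7]. Elementwise product with the kernel and sum: 4.3·-1 + -0.1·1 + 1.4·0.5 + 1·1 + 2.7·1 + 5.6·2 + 1.4·-0.5 + 0.7·0.5.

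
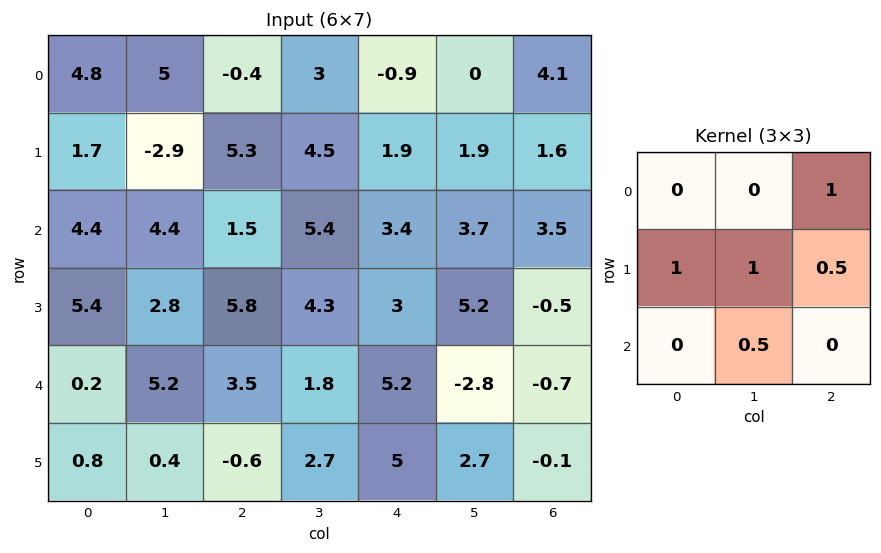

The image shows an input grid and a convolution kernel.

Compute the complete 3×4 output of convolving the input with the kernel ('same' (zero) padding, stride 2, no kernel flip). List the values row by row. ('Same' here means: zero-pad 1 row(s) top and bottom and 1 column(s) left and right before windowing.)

8.15 8.75 3.05 4.9
6.4 16 14.05 6.95
6 13.6 13.3 -3.55

Output[0,0]: The receptive field on the zero-padded input at this output position is [0 0 0 / 0 4.8 5 / 0 1.7 -2.9]. Elementwise product with the kernel and sum: 0·1 + 0·1 + 4.8·1 + 5·0.5 + 1.7·0.5.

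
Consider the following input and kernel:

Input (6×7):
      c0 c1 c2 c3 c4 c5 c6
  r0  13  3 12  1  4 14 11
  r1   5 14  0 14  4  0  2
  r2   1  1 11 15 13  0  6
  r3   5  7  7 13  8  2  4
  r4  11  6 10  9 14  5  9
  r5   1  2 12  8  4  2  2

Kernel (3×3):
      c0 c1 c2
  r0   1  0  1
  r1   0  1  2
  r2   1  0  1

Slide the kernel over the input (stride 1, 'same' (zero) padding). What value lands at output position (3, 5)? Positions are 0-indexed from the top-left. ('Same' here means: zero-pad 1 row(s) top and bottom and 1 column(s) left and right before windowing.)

The receptive field on the zero-padded input at this output position is [13 0 6 / 8 2 4 / 14 5 9]. Elementwise product with the kernel and sum: 13·1 + 6·1 + 2·1 + 4·2 + 14·1 + 9·1.

52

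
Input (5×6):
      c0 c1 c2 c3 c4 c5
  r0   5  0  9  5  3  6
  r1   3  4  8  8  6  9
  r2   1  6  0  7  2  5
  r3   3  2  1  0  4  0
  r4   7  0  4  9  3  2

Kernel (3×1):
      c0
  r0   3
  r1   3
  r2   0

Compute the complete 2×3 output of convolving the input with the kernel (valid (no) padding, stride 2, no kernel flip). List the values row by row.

24 51 27
12 3 18

Output[0,0]: The receptive field on the input at this output position is [5 / 3 / 1]. Elementwise product with the kernel and sum: 5·3 + 3·3.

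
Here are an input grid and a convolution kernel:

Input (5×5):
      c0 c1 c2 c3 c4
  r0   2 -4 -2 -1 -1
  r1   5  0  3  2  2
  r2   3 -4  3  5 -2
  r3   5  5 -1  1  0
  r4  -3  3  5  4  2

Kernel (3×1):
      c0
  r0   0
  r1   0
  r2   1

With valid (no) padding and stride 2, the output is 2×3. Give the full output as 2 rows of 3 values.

3 3 -2
-3 5 2

Output[0,0]: The receptive field on the input at this output position is [2 / 5 / 3]. Elementwise product with the kernel and sum: 3·1.
Output[0,1]: The receptive field on the input at this output position is [-2 / 3 / 3]. Elementwise product with the kernel and sum: 3·1.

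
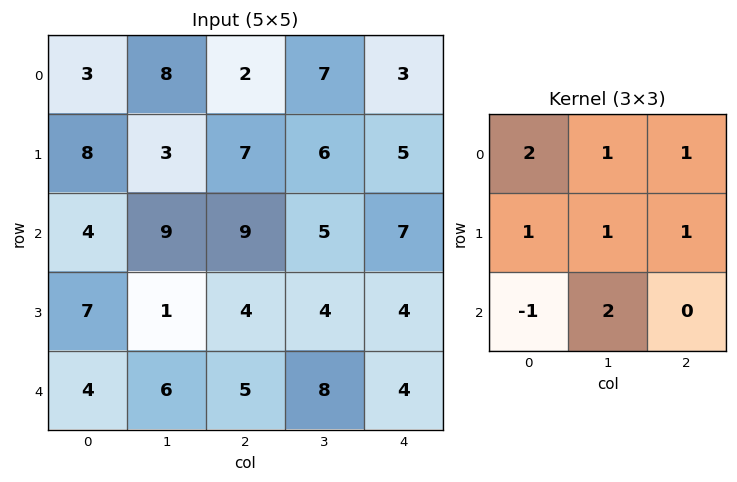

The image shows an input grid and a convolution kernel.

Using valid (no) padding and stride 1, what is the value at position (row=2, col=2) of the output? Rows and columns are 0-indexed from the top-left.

The receptive field on the input at this output position is [9 5 7 / 4 4 4 / 5 8 4]. Elementwise product with the kernel and sum: 9·2 + 5·1 + 7·1 + 4·1 + 4·1 + 4·1 + 5·-1 + 8·2.

53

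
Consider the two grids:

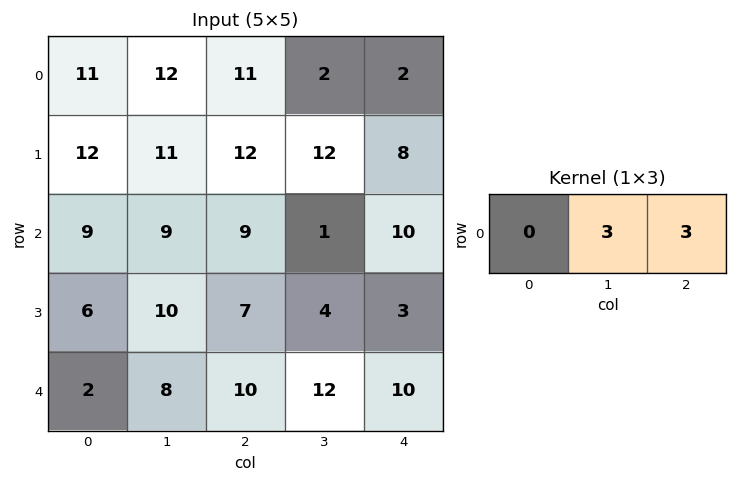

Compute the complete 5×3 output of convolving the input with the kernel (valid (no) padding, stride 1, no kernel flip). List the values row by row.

Output[0,0]: The receptive field on the input at this output position is [11 12 11]. Elementwise product with the kernel and sum: 12·3 + 11·3.

69 39 12
69 72 60
54 30 33
51 33 21
54 66 66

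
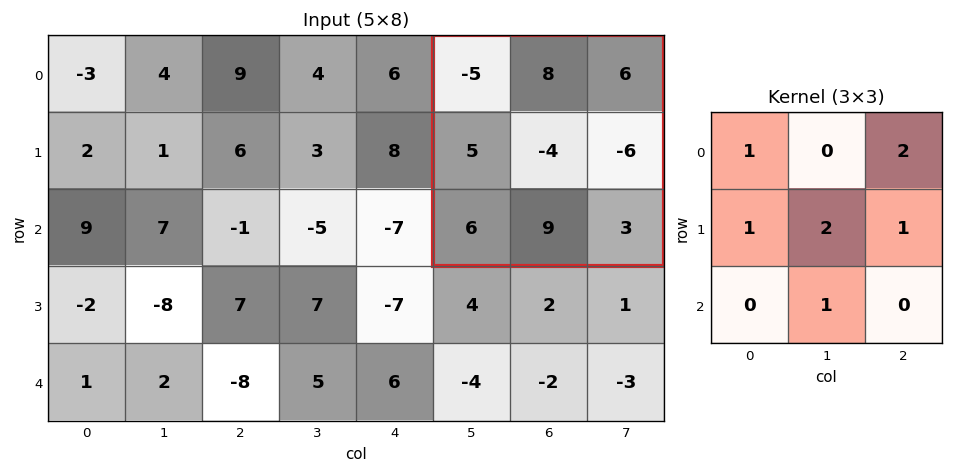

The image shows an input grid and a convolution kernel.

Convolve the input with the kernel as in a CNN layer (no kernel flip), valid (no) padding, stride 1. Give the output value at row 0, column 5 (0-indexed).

The receptive field on the input at this output position is [-5 8 6 / 5 -4 -6 / 6 9 3]. Elementwise product with the kernel and sum: -5·1 + 6·2 + 5·1 + -4·2 + -6·1 + 9·1.

7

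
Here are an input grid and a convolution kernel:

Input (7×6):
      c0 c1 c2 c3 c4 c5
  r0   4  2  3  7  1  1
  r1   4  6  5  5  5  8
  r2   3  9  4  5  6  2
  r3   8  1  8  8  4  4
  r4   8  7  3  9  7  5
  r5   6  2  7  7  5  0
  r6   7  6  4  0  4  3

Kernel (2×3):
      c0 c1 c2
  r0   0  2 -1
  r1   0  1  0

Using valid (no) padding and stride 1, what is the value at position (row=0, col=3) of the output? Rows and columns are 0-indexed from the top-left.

6

The receptive field on the input at this output position is [7 1 1 / 5 5 8]. Elementwise product with the kernel and sum: 1·2 + 1·-1 + 5·1.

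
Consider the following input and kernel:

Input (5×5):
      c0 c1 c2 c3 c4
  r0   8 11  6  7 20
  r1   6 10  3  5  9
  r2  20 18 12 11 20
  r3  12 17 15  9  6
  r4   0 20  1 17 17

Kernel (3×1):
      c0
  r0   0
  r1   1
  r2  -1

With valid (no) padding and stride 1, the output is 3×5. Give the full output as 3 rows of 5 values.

-14 -8 -9 -6 -11
8 1 -3 2 14
12 -3 14 -8 -11

Output[0,0]: The receptive field on the input at this output position is [8 / 6 / 20]. Elementwise product with the kernel and sum: 6·1 + 20·-1.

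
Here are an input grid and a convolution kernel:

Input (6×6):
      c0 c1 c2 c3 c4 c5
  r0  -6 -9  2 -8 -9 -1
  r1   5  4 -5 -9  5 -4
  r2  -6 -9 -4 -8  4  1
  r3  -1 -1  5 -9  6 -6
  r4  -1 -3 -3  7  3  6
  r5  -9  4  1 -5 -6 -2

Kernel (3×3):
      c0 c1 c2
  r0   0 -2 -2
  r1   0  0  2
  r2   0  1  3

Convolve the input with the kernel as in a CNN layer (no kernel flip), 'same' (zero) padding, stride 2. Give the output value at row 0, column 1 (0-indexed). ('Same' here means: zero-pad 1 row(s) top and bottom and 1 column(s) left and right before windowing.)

The receptive field on the zero-padded input at this output position is [0 0 0 / -9 2 -8 / 4 -5 -9]. Elementwise product with the kernel and sum: 0·-2 + 0·-2 + -8·2 + -5·1 + -9·3.

-48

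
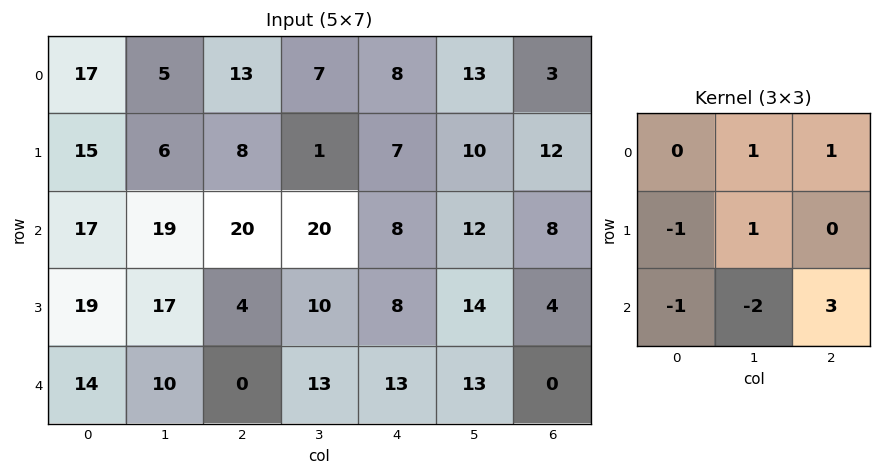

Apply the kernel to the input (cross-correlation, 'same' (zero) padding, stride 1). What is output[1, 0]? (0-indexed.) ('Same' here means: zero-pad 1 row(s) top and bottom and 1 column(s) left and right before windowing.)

60

The receptive field on the zero-padded input at this output position is [0 17 5 / 0 15 6 / 0 17 19]. Elementwise product with the kernel and sum: 17·1 + 5·1 + 0·-1 + 15·1 + 0·-1 + 17·-2 + 19·3.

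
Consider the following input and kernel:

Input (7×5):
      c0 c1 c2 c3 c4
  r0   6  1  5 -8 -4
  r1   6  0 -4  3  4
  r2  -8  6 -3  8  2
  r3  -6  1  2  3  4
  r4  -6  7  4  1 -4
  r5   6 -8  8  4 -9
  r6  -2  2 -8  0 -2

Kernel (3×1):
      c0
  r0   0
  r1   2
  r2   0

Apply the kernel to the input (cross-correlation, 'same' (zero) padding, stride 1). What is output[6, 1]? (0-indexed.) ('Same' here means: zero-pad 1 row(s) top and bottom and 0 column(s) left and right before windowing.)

The receptive field on the zero-padded input at this output position is [-8 / 2 / 0]. Elementwise product with the kernel and sum: 2·2.

4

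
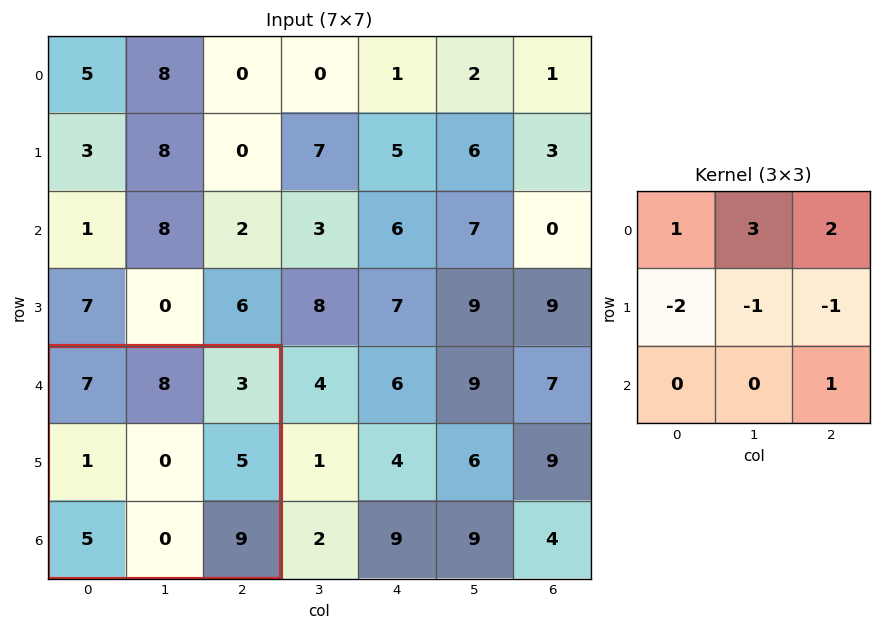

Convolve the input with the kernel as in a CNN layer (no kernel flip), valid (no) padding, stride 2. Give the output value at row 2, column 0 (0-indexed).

39

The receptive field on the input at this output position is [7 8 3 / 1 0 5 / 5 0 9]. Elementwise product with the kernel and sum: 7·1 + 8·3 + 3·2 + 1·-2 + 0·-1 + 5·-1 + 9·1.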